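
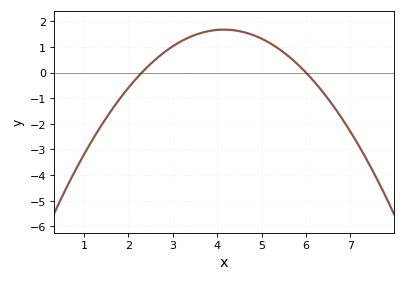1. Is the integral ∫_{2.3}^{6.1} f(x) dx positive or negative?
positive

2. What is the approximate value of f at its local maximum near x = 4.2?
1.68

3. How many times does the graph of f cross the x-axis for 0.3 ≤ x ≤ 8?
2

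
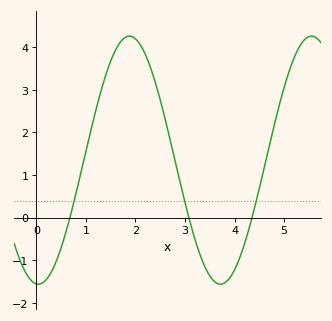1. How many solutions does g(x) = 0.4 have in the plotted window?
3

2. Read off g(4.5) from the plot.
0.687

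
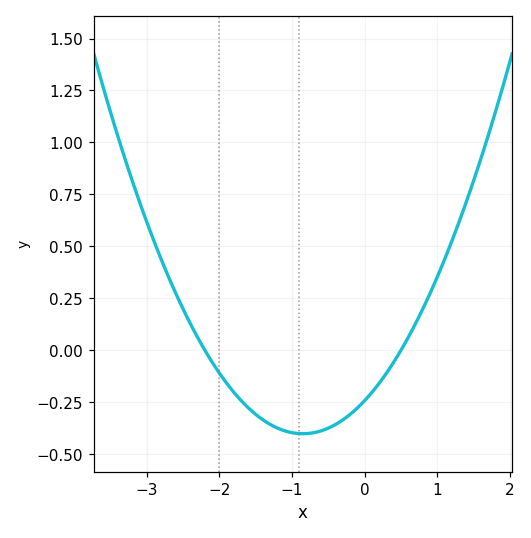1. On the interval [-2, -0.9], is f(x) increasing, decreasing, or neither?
decreasing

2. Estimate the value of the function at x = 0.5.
0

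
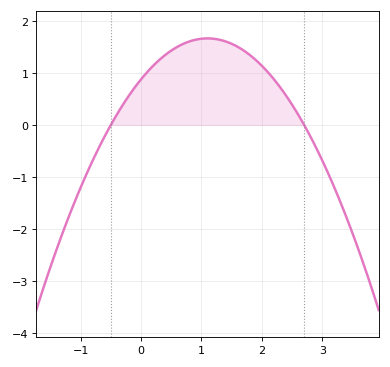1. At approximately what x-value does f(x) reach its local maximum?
1.1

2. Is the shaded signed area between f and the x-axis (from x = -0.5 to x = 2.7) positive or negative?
positive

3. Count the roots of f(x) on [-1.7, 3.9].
2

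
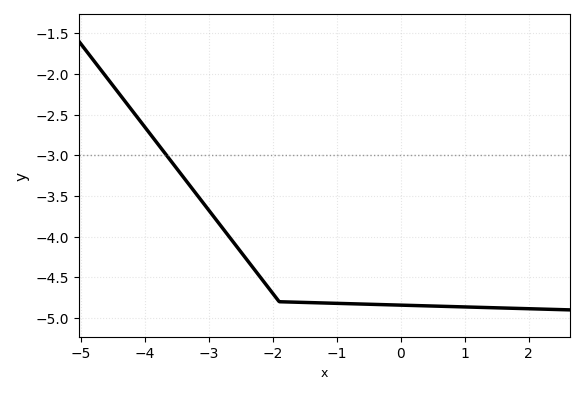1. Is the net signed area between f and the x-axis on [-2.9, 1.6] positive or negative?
negative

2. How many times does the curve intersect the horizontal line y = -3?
1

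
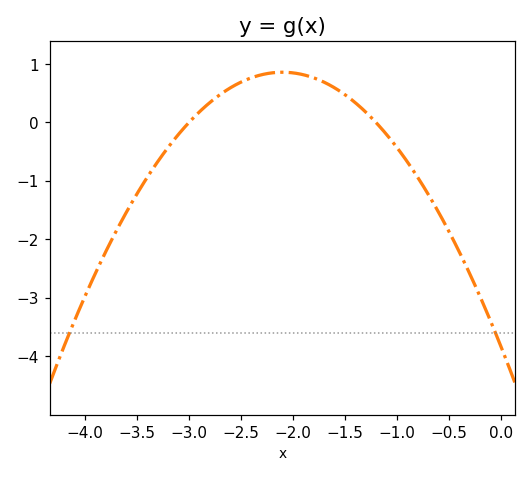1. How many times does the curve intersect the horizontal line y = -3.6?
2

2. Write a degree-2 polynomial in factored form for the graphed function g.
y = -1.06(x + 3)(x + 1.2)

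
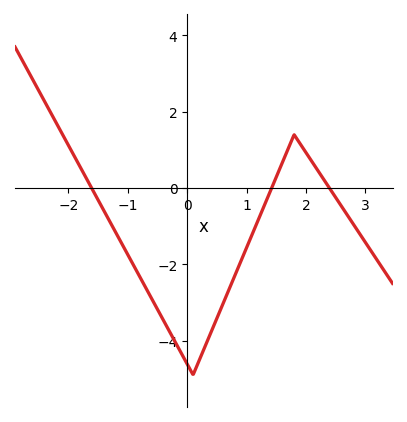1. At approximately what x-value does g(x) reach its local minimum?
0.1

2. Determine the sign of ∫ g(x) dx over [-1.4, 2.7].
negative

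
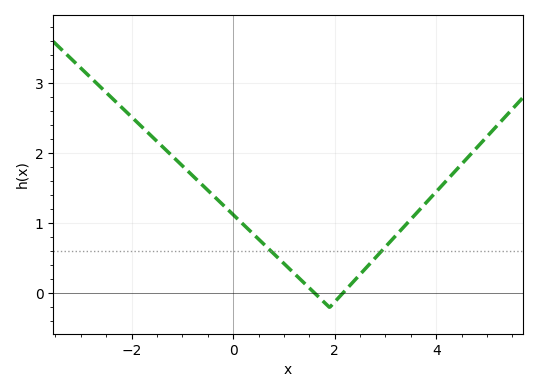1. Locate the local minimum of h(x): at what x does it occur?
1.9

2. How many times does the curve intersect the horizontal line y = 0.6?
2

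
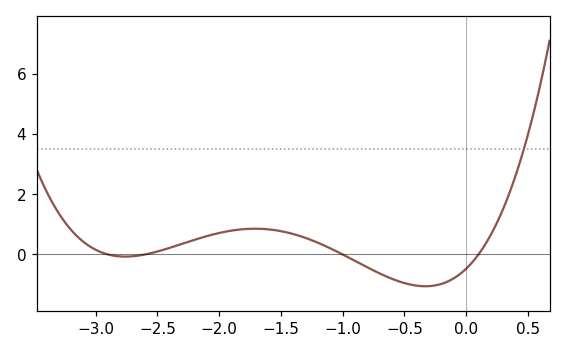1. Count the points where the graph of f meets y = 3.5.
1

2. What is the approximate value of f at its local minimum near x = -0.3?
-1.06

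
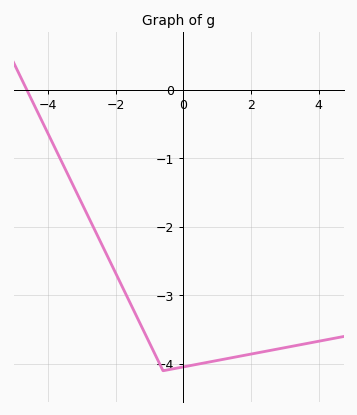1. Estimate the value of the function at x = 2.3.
-3.83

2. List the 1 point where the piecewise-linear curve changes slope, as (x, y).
(-0.6, -4.1)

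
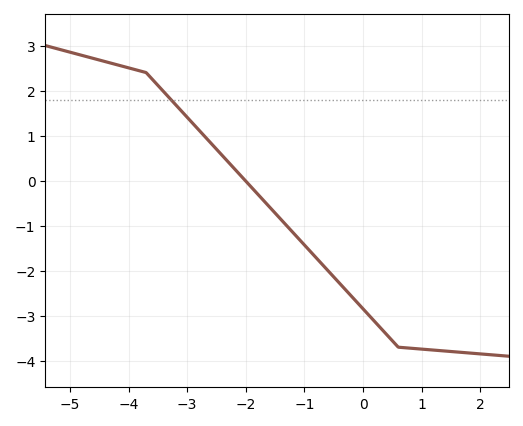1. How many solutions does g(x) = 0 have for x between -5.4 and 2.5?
1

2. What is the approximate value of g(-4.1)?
2.5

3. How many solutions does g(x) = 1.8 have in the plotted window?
1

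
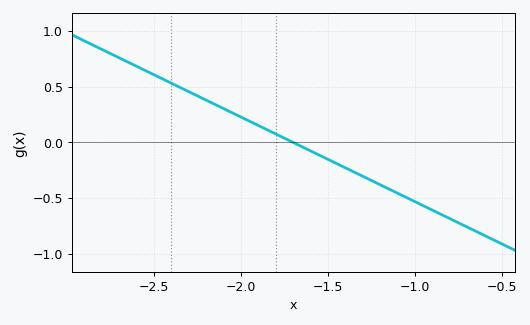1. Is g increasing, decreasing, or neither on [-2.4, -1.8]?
decreasing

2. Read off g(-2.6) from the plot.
0.684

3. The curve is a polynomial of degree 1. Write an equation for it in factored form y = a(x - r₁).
y = -0.76(x + 1.7)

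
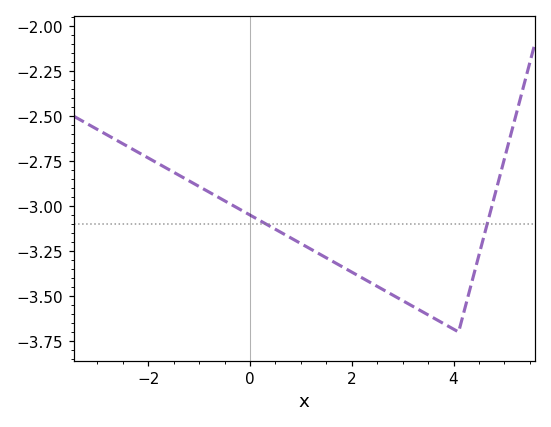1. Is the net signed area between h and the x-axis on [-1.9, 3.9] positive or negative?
negative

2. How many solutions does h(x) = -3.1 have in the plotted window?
2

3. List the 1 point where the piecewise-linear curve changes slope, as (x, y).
(4.1, -3.7)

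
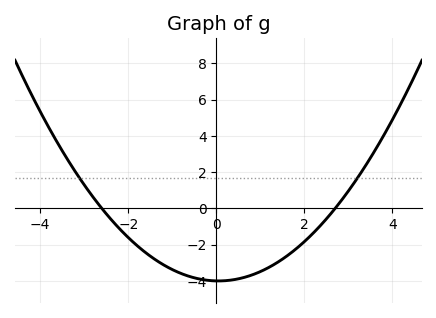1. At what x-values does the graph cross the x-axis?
-2.6, 2.8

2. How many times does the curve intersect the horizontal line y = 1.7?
2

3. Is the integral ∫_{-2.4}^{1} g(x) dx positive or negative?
negative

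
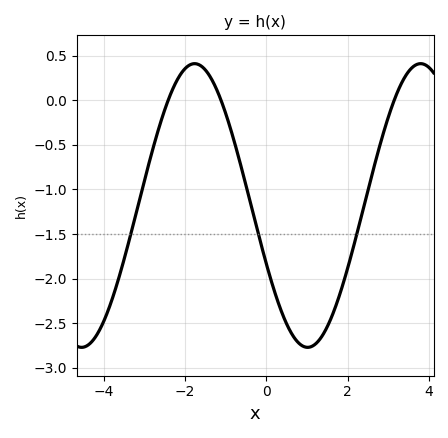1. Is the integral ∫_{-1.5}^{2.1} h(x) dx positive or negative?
negative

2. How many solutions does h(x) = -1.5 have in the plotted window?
3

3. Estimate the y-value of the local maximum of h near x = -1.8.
0.41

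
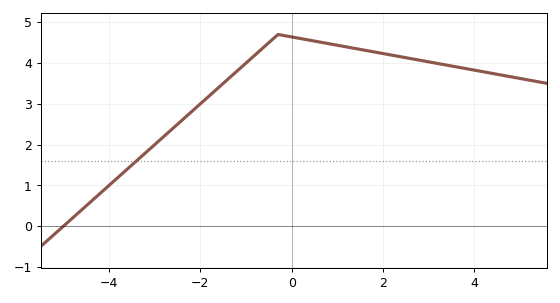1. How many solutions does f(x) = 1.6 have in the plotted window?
1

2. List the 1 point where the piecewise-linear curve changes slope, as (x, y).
(-0.3, 4.7)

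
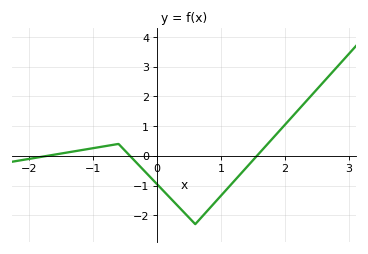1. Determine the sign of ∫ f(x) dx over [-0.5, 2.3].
negative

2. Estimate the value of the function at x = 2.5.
2.23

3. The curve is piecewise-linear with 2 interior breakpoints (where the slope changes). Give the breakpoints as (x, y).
(-0.6, 0.4); (0.6, -2.3)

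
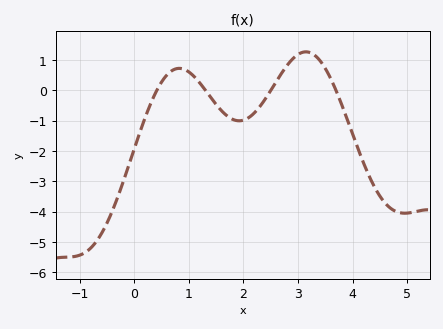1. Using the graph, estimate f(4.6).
-3.73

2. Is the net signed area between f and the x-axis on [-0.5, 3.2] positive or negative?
negative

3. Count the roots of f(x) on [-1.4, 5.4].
4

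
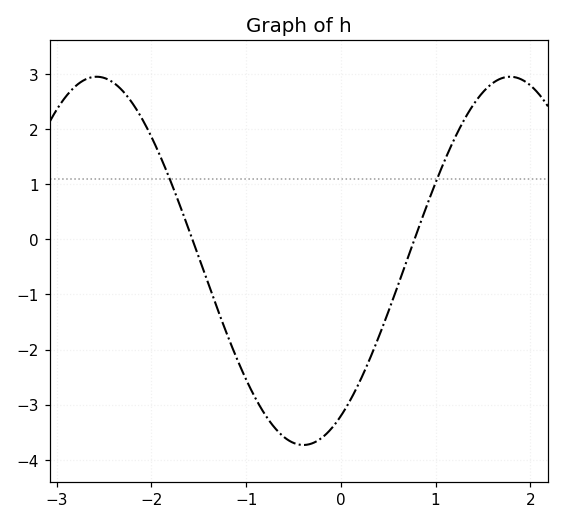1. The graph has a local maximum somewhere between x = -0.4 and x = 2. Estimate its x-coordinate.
1.79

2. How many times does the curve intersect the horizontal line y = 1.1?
2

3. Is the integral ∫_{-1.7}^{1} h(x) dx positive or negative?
negative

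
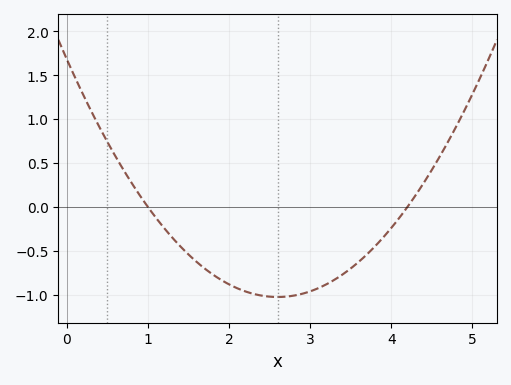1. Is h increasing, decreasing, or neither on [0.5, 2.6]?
decreasing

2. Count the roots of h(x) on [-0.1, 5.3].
2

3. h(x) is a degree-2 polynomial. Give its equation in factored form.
y = 0.4(x - 1)(x - 4.2)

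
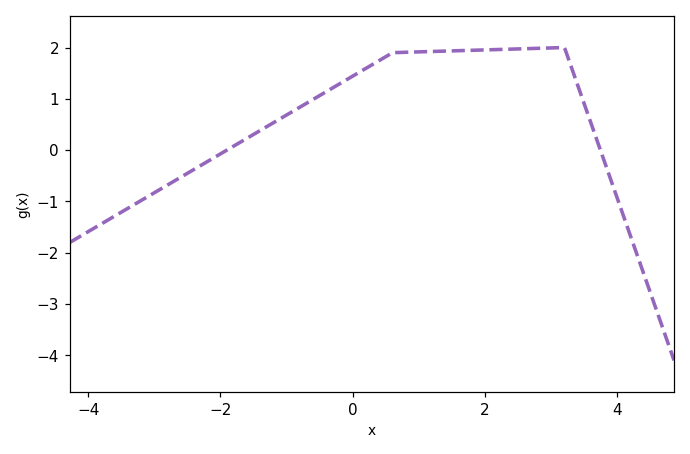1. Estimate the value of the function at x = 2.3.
1.97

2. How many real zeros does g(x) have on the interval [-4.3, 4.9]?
2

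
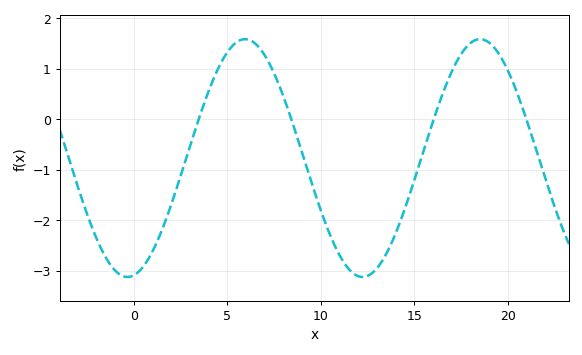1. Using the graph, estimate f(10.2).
-2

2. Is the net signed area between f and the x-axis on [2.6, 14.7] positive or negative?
negative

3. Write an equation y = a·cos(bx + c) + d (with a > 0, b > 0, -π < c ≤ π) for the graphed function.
y = 2.35cos(0.5x - 3) - 0.77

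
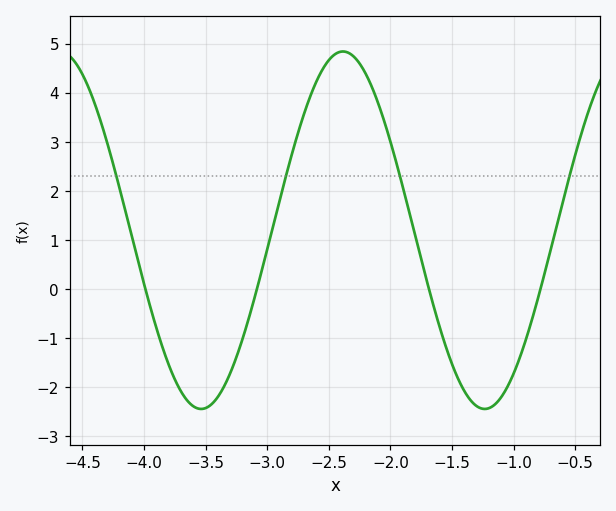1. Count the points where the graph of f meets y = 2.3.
4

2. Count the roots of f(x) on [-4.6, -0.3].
4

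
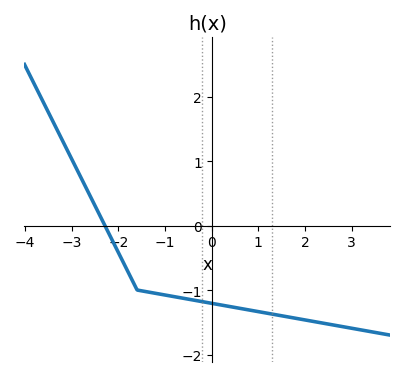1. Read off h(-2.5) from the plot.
0.3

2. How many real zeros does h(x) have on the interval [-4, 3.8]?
1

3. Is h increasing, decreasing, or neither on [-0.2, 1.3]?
decreasing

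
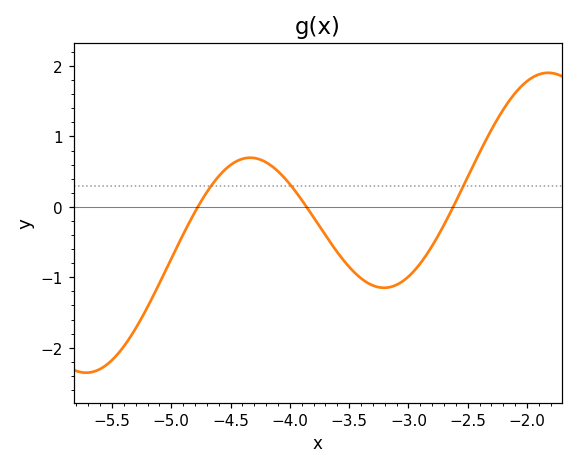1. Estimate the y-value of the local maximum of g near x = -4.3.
0.7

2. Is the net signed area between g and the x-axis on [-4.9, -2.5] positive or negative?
negative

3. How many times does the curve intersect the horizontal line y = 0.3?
3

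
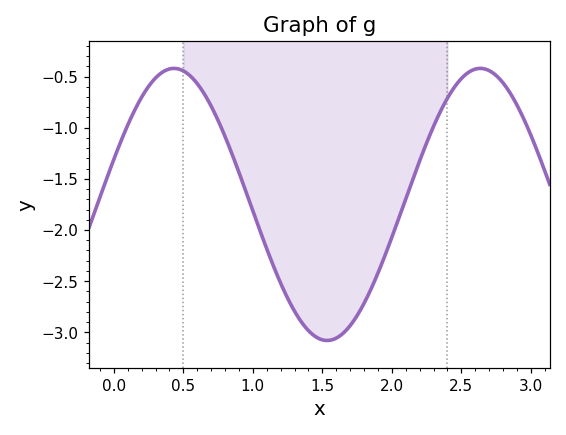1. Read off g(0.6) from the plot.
-0.55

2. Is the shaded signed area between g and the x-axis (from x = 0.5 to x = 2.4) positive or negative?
negative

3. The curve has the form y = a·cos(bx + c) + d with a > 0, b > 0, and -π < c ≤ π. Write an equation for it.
y = 1.33cos(2.9x - 1.2) - 1.75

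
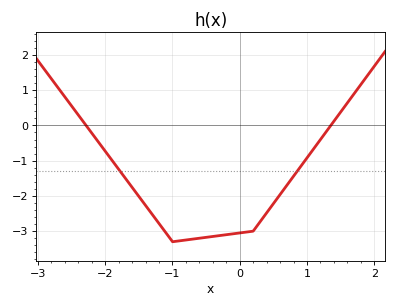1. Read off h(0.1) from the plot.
-3.02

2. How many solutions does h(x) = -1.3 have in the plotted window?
2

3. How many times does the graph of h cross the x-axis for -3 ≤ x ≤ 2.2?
2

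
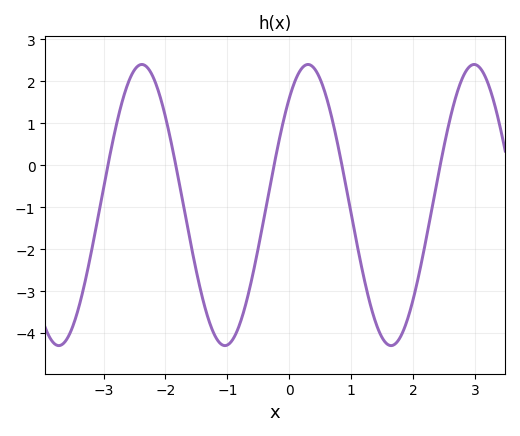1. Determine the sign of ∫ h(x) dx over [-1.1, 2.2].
negative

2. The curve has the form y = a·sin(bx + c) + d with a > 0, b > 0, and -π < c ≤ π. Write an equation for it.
y = 3.35sin(2.34x + 0.86) - 0.95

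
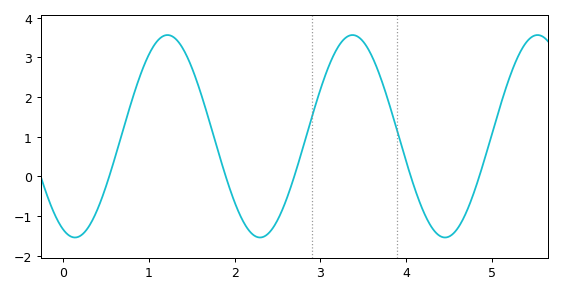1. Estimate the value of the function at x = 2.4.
-1.4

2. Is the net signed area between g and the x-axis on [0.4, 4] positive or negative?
positive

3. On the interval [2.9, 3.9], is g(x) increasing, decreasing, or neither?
neither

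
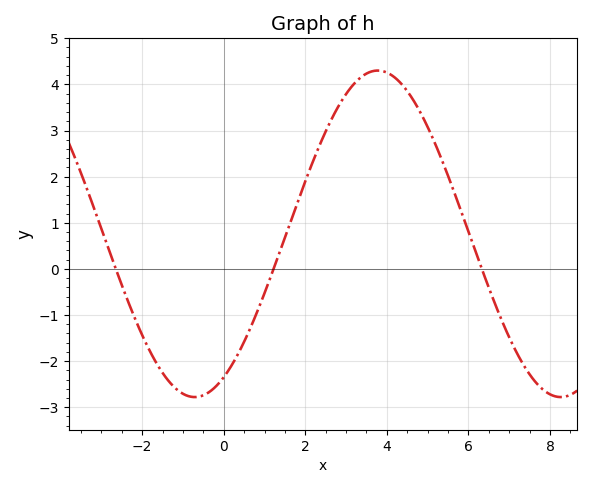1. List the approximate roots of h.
-2.6, 1.2, 6.4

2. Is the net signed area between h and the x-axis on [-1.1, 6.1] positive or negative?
positive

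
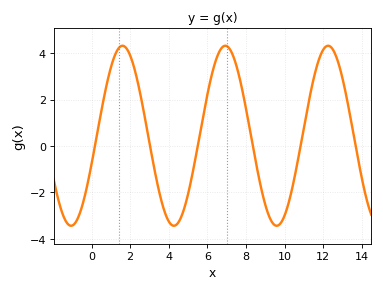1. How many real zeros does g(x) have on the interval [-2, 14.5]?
6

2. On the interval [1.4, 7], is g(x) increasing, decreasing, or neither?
neither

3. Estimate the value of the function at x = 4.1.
-3.37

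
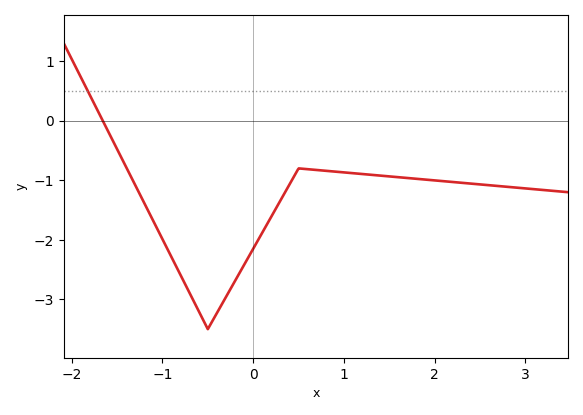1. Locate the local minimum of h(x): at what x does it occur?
-0.5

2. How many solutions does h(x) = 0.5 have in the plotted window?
1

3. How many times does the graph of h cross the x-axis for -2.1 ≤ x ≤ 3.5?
1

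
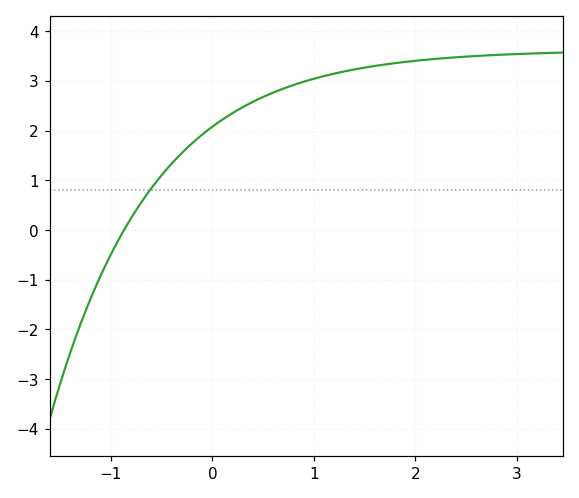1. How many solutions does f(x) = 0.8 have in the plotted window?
1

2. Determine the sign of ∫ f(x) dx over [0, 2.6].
positive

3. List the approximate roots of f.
-0.872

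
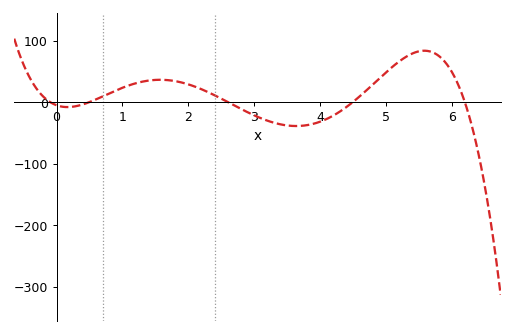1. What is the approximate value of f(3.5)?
-38.1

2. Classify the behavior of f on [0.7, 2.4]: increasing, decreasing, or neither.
neither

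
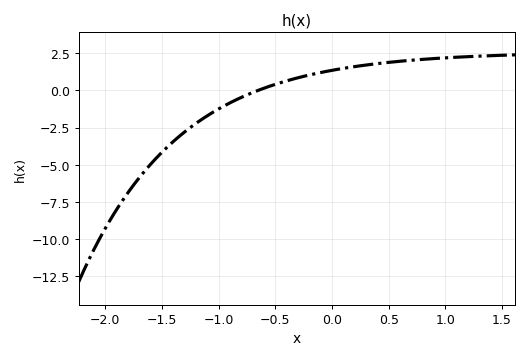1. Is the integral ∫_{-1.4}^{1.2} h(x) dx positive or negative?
positive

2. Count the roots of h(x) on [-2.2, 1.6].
1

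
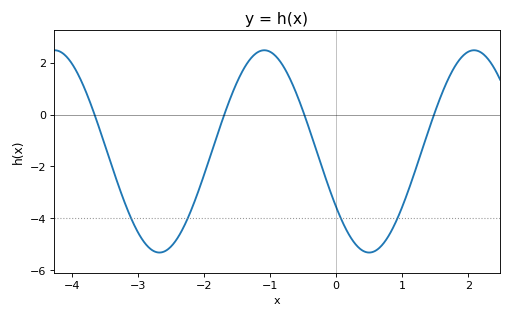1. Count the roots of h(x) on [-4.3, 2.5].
4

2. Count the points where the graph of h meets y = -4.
4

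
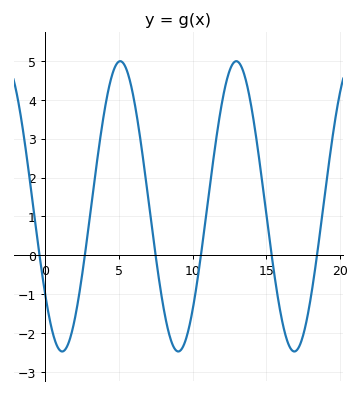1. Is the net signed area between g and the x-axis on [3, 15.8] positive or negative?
positive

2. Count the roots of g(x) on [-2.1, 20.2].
6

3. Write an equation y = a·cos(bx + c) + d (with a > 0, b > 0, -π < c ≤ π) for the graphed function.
y = 3.73cos(0.8x + 2.2) + 1.26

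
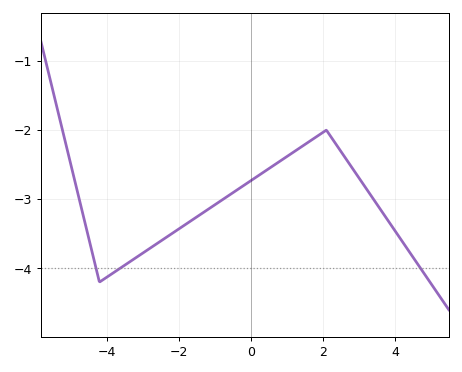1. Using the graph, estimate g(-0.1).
-2.8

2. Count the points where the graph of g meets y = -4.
3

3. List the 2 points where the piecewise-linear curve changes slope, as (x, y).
(-4.2, -4.2); (2.1, -2)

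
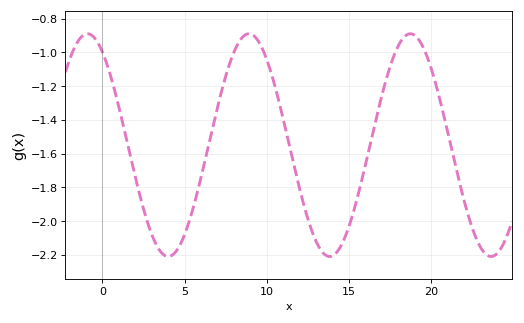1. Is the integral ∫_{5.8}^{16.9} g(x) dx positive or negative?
negative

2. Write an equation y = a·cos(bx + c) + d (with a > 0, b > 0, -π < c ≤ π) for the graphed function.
y = 0.66cos(0.64x + 0.58) - 1.55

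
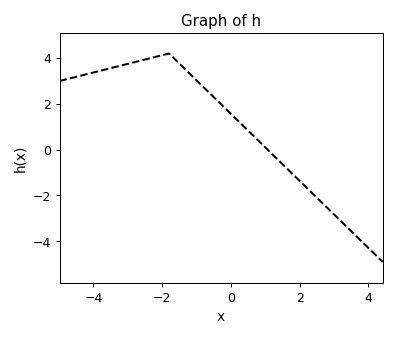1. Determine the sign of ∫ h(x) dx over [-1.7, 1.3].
positive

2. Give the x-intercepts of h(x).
1.07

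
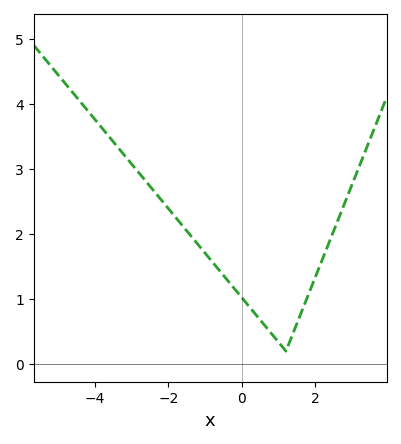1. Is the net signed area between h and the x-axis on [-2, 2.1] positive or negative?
positive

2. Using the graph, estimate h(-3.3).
3.28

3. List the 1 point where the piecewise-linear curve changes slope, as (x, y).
(1.2, 0.2)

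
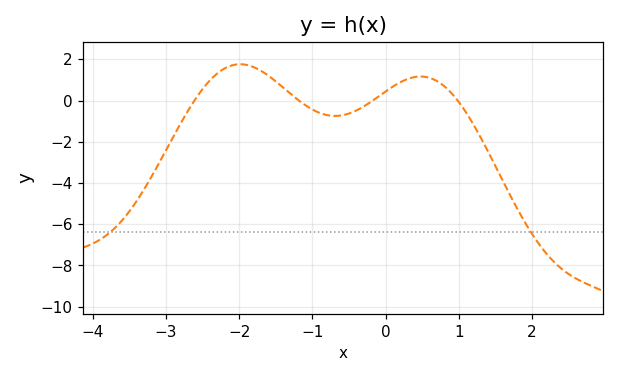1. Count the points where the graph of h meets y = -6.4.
2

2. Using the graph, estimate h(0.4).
1.2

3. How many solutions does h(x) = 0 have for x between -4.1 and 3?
4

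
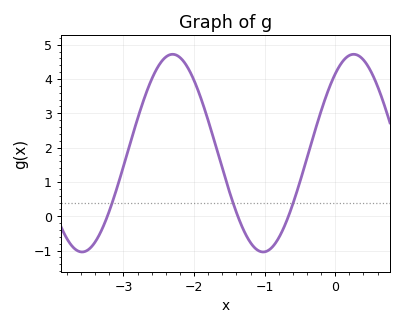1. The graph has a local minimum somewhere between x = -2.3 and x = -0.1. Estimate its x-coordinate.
-1.02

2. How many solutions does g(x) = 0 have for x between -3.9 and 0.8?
3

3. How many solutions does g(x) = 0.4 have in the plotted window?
3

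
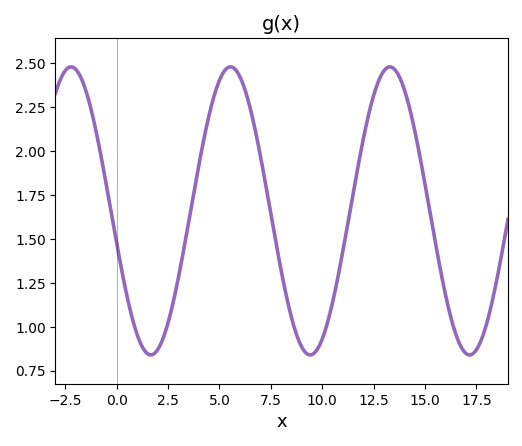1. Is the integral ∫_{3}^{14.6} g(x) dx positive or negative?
positive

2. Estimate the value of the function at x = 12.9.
2.44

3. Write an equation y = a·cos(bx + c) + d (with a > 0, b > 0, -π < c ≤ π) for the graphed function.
y = 0.82cos(0.81x + 1.8) + 1.66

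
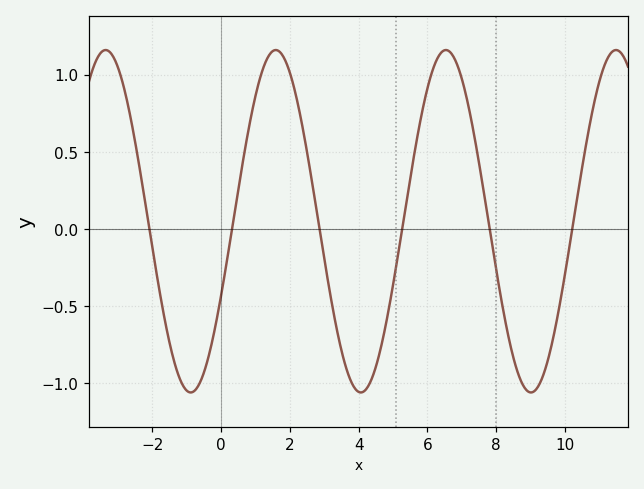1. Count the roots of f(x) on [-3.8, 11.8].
6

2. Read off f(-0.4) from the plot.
-0.858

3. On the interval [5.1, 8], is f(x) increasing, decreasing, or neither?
neither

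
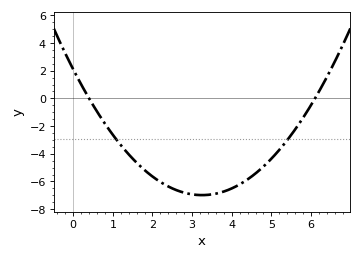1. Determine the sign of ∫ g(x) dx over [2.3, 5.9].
negative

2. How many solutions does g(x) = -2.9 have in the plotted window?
2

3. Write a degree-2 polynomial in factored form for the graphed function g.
y = 0.86(x - 0.4)(x - 6.1)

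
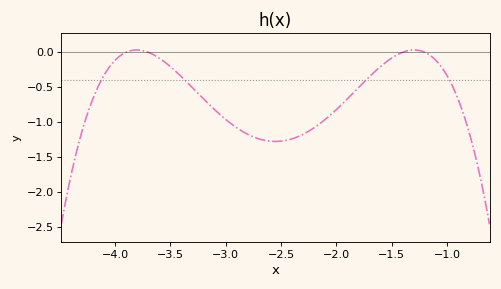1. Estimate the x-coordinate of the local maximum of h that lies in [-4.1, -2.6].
-3.8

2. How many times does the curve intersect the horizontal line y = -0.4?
4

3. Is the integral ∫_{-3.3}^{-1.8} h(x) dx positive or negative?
negative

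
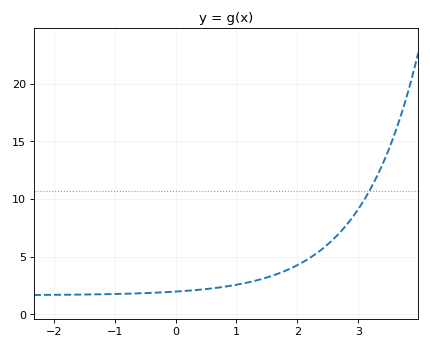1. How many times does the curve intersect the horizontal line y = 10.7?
1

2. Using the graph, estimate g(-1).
2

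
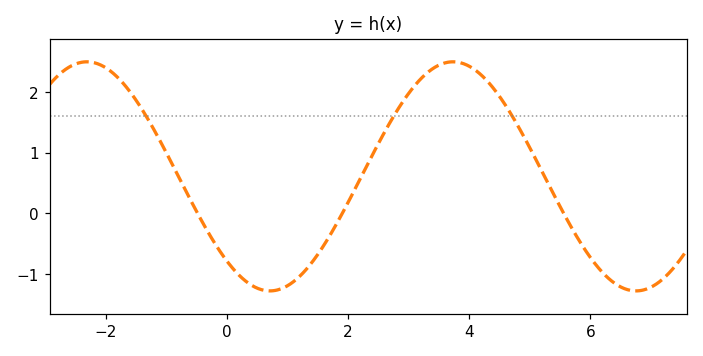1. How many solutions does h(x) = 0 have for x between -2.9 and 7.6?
3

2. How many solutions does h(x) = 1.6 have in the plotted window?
3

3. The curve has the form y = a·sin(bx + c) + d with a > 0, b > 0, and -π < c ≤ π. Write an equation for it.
y = 1.89sin(1x - 2.3) + 0.61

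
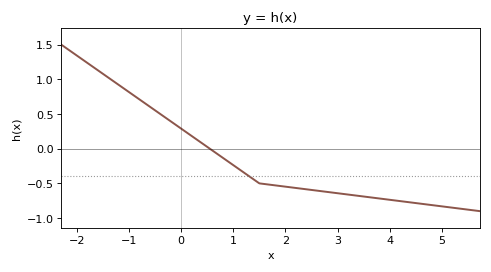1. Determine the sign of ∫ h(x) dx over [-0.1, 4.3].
negative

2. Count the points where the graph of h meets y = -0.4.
1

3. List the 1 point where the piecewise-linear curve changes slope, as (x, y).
(1.5, -0.5)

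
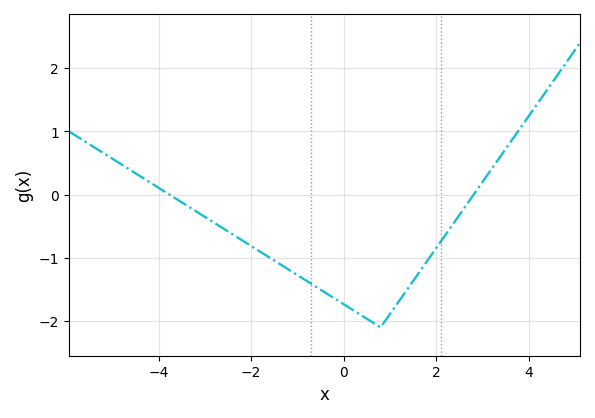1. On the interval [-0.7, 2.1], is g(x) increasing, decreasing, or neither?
neither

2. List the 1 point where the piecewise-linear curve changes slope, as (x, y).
(0.8, -2.1)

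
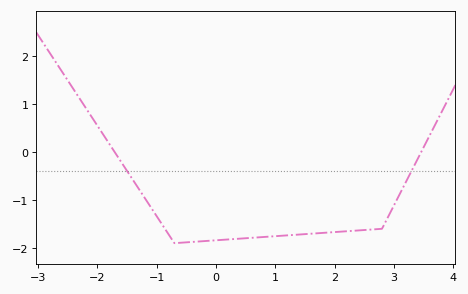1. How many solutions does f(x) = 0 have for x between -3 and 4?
2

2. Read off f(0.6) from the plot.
-1.8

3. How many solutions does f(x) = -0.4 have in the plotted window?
2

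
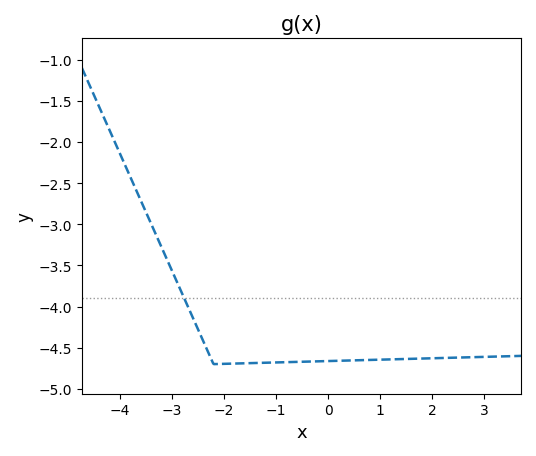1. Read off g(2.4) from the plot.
-4.62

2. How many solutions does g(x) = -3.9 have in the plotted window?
1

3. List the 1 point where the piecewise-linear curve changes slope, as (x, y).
(-2.2, -4.7)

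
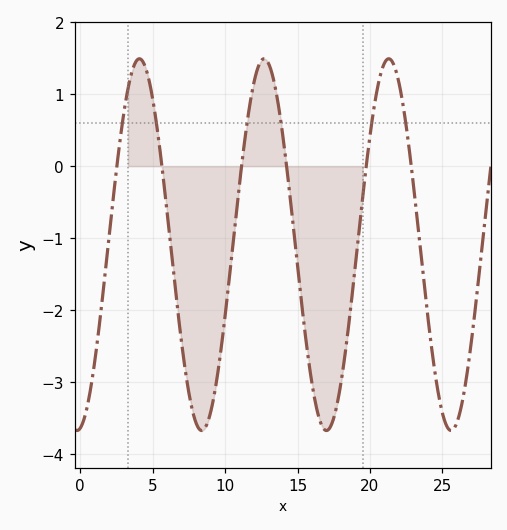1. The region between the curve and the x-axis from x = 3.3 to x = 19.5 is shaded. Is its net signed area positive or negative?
negative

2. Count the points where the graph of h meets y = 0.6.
6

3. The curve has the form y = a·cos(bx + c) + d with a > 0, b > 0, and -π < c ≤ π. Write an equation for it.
y = 2.58cos(0.73x - 3) - 1.09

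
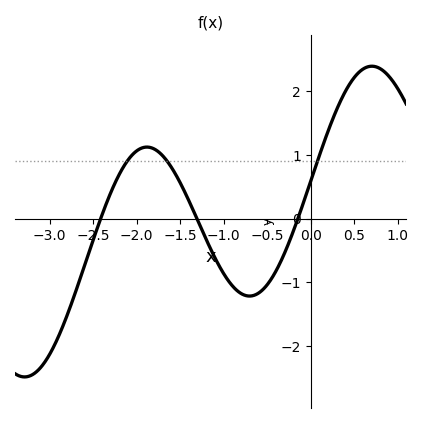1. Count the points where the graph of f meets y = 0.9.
3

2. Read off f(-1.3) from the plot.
0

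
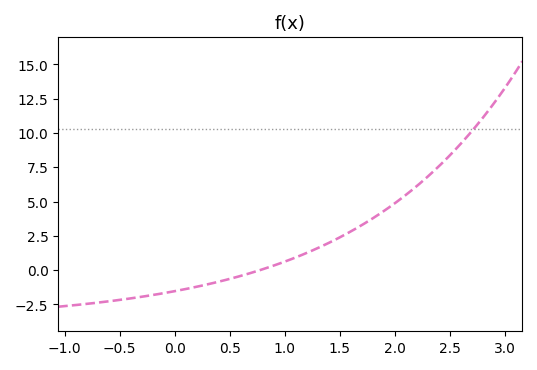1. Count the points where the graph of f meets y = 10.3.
1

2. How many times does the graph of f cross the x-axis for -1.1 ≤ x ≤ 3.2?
1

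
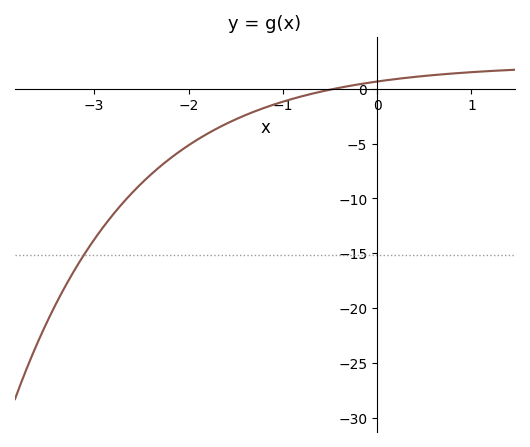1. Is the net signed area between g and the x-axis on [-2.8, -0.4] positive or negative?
negative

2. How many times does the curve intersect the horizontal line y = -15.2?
1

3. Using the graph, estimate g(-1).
-1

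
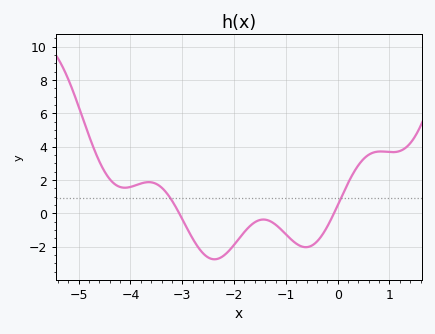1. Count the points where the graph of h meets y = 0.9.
2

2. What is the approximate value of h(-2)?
-1.89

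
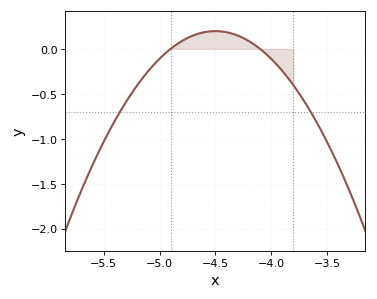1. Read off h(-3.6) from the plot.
-0.8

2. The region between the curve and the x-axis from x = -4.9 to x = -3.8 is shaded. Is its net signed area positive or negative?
positive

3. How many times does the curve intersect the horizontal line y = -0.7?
2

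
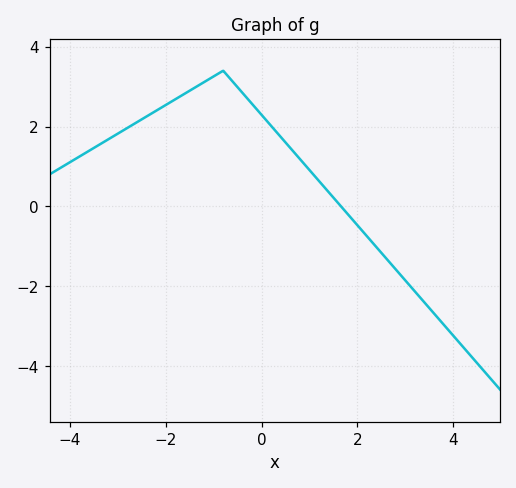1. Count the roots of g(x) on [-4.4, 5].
1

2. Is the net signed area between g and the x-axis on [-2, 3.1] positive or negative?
positive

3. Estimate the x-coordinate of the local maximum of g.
-0.802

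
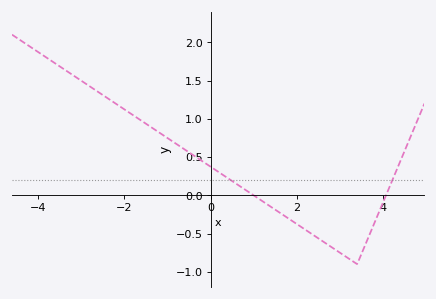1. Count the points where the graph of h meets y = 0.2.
2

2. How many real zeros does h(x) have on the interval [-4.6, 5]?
2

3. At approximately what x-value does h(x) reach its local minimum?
3.4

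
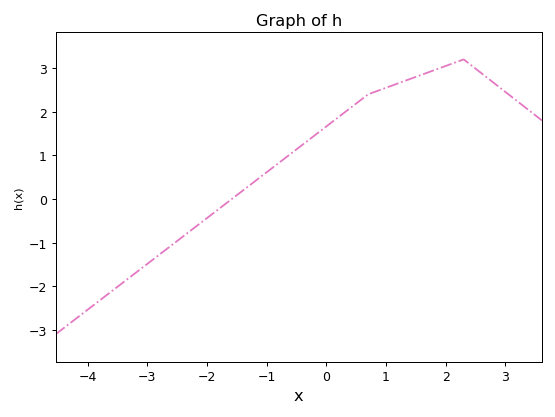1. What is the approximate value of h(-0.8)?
0.825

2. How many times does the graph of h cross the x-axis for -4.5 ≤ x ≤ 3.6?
1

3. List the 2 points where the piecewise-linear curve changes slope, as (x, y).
(0.7, 2.4); (2.3, 3.2)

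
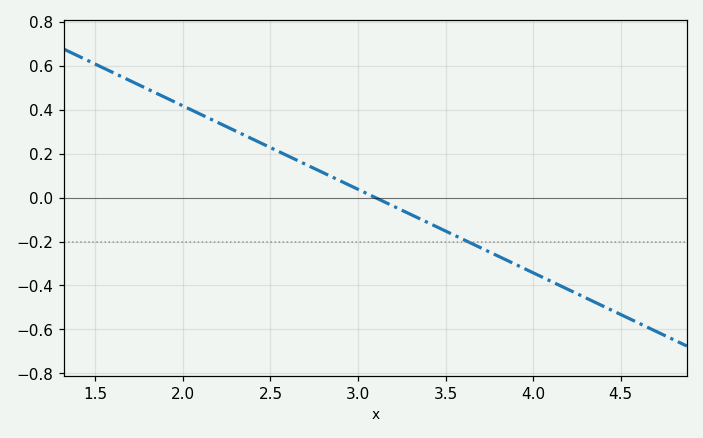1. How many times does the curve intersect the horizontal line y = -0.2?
1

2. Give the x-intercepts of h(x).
3.1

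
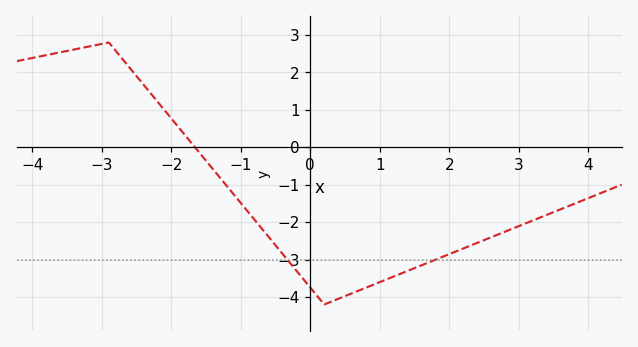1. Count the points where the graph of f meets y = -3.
2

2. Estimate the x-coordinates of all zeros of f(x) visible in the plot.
-1.66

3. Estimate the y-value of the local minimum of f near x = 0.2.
-4.2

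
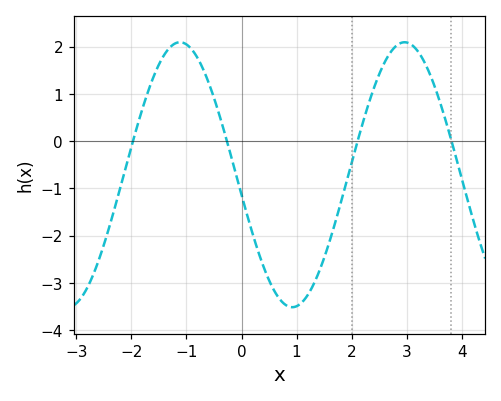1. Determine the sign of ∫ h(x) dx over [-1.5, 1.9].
negative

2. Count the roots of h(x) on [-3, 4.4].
4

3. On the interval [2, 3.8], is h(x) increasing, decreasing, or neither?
neither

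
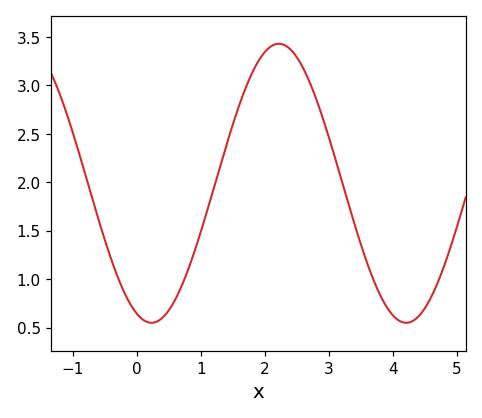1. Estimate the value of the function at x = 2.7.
3.03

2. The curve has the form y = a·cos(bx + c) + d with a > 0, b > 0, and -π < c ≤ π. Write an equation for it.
y = 1.44cos(1.58x + 2.78) + 1.99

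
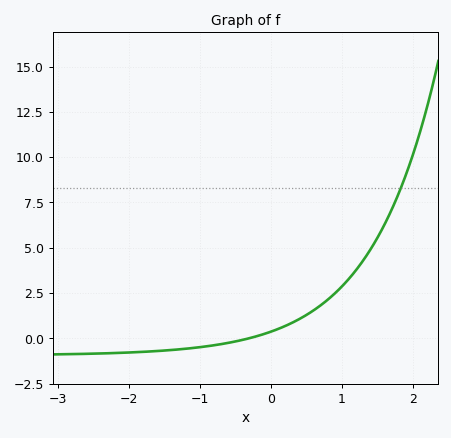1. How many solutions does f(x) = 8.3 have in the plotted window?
1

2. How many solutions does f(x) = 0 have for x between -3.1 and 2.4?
1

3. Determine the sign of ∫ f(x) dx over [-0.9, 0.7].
positive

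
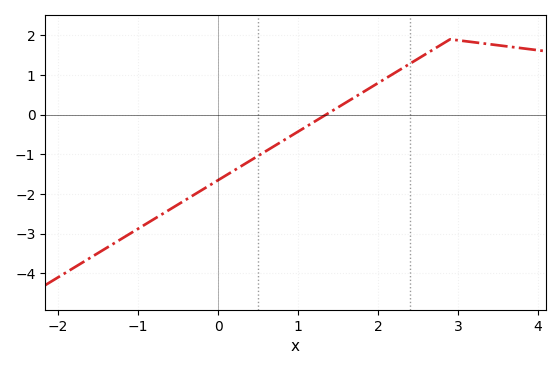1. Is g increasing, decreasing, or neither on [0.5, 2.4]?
increasing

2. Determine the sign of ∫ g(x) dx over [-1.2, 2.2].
negative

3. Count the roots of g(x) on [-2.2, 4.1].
1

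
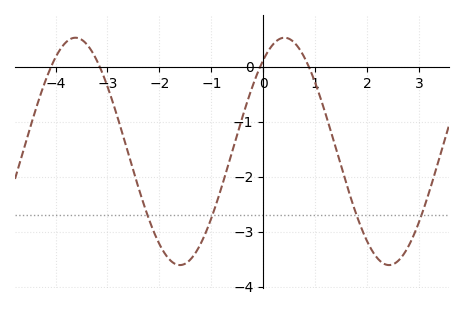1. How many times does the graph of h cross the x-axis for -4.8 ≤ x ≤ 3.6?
4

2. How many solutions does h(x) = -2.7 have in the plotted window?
4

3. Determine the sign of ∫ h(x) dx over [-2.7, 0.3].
negative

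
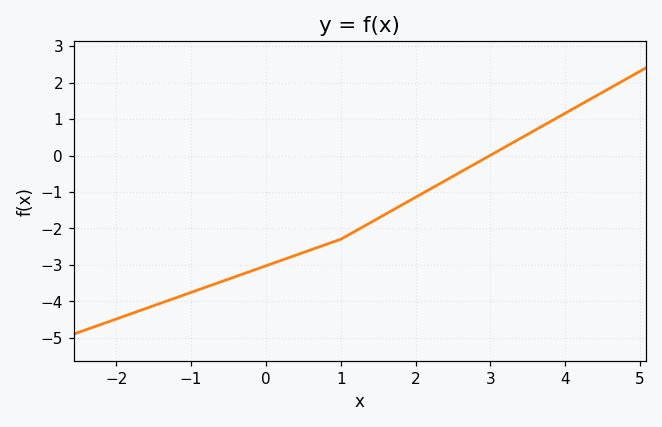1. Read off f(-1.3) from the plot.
-3.98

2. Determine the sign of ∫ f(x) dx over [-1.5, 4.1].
negative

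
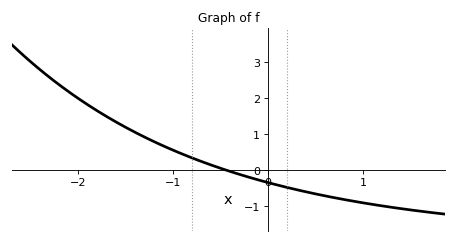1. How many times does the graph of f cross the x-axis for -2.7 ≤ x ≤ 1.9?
1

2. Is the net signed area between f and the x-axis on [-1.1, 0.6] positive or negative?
negative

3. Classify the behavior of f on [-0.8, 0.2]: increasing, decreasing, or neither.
decreasing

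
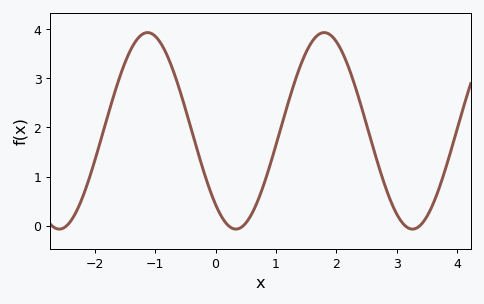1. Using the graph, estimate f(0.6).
0.244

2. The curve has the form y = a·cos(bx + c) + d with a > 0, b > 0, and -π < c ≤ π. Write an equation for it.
y = 2cos(2.15x + 2.42) + 1.93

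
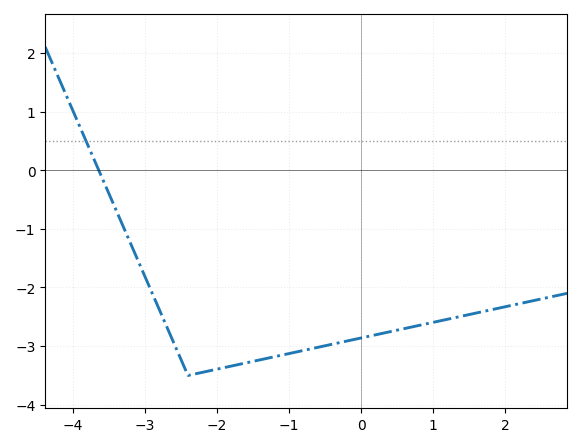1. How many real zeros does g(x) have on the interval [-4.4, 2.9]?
1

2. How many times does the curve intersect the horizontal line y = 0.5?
1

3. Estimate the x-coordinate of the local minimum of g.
-2.4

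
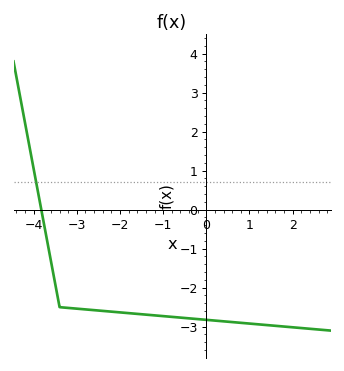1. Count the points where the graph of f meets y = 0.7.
1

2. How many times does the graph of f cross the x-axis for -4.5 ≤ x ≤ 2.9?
1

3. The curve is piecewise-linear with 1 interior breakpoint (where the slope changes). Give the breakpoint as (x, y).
(-3.4, -2.5)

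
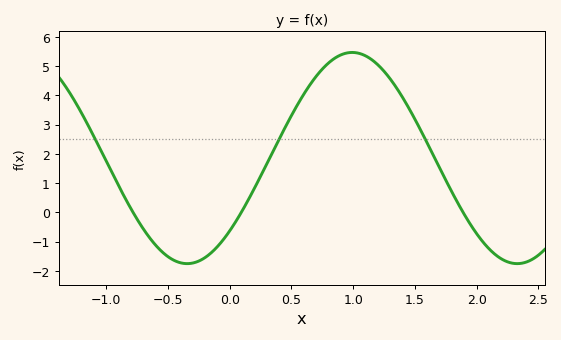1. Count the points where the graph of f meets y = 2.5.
3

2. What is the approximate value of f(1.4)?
3.93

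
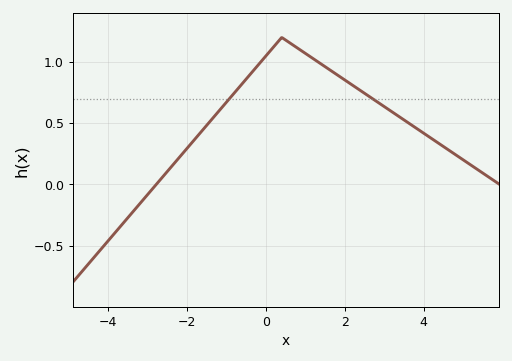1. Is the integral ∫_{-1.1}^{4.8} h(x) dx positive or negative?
positive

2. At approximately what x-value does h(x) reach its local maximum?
0.4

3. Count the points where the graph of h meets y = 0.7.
2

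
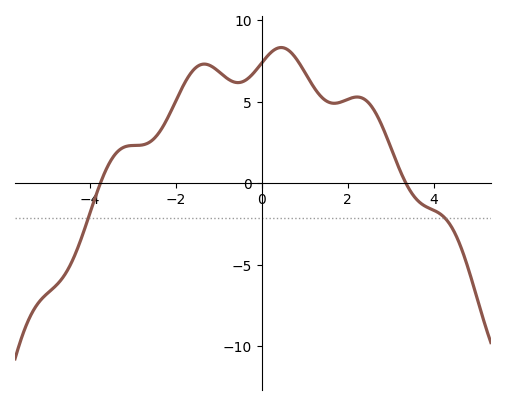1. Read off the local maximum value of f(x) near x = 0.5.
8.32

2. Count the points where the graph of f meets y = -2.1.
2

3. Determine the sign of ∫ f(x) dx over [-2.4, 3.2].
positive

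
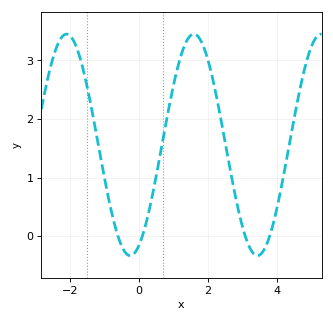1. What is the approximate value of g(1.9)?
3.2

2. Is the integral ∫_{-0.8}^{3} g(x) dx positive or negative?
positive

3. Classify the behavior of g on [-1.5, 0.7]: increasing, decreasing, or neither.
neither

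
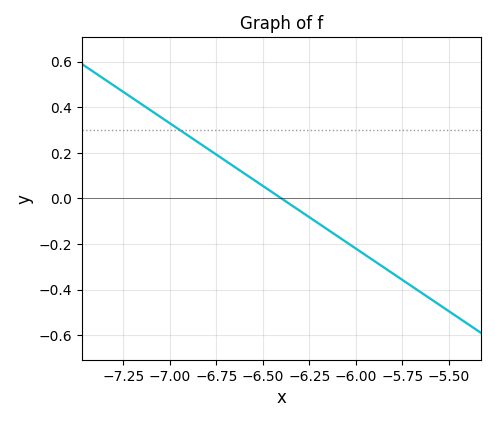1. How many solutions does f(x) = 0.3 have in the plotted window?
1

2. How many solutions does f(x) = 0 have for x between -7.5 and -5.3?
1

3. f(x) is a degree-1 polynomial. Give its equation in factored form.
y = -0.55(x + 6.4)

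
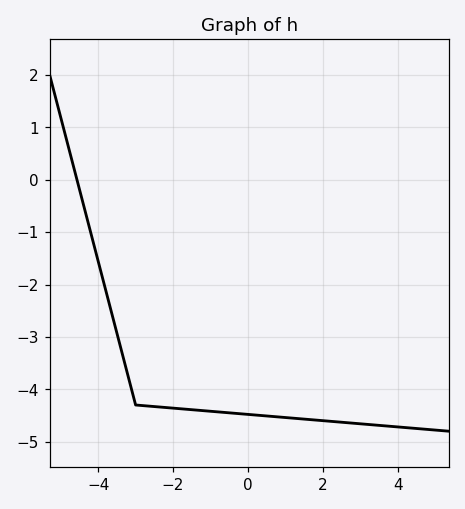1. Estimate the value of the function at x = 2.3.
-4.62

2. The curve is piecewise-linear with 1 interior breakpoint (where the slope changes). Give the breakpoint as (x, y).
(-3, -4.3)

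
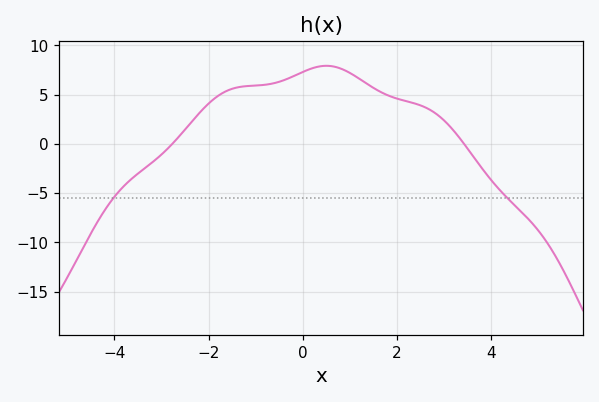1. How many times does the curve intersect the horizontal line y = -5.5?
2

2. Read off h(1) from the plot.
7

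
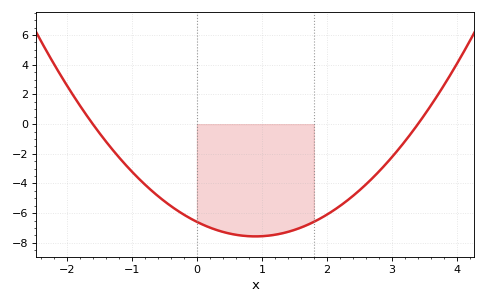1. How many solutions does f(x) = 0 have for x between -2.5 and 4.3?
2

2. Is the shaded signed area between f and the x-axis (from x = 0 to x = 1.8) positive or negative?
negative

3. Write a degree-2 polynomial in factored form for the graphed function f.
y = 1.21(x + 1.6)(x - 3.4)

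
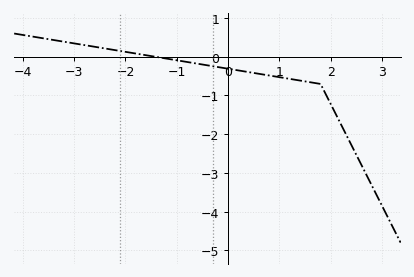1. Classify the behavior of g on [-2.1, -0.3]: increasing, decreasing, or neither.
decreasing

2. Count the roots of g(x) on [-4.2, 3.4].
1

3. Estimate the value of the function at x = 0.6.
-0.4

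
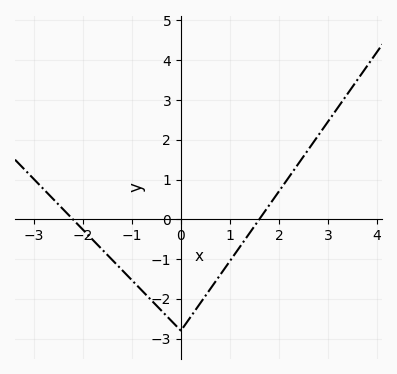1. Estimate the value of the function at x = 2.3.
1.2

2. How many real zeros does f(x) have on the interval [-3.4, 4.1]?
2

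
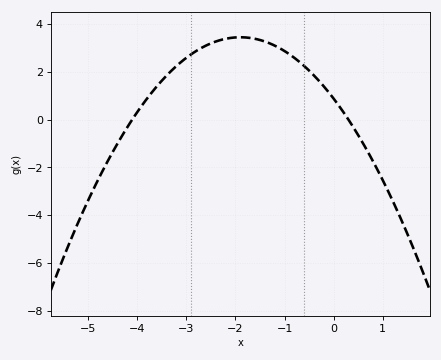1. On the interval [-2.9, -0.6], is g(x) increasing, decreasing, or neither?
neither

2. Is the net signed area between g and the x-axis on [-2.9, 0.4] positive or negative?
positive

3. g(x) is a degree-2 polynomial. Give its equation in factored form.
y = -0.71(x + 4.1)(x - 0.3)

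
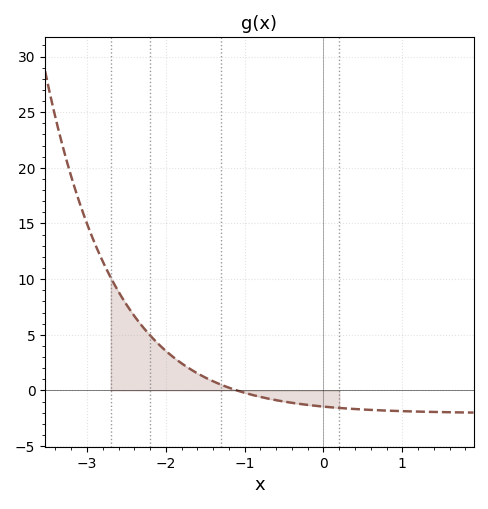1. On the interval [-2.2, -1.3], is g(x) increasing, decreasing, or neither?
decreasing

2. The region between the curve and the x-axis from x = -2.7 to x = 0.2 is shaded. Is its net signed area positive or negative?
positive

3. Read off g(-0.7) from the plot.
-0.733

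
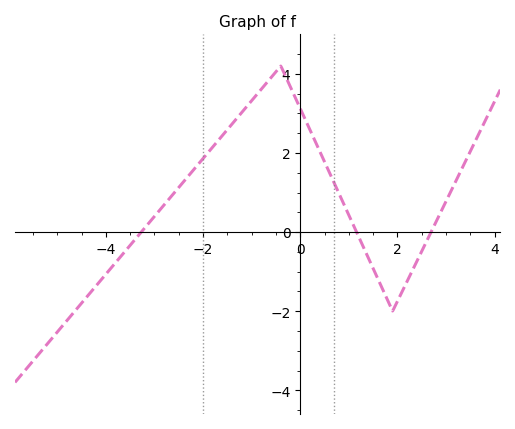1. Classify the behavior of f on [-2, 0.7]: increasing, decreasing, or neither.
neither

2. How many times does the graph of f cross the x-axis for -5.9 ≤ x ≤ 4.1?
3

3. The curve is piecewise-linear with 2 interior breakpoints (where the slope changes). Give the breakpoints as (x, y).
(-0.4, 4.2); (1.9, -2)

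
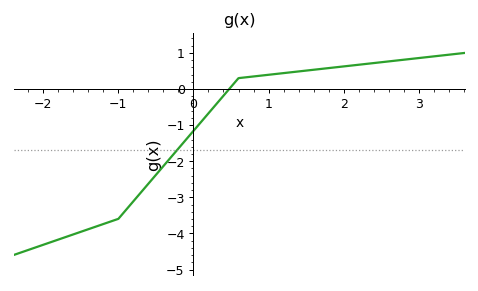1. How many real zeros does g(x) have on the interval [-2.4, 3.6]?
1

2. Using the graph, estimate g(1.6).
0.532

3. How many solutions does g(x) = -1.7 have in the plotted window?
1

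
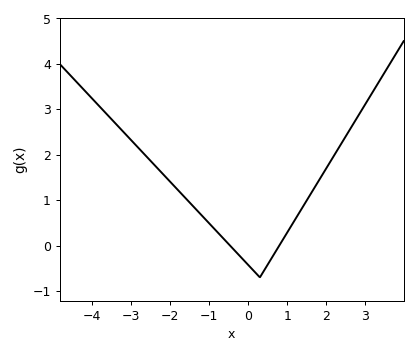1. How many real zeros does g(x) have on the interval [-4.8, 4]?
2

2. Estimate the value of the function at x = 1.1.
0.432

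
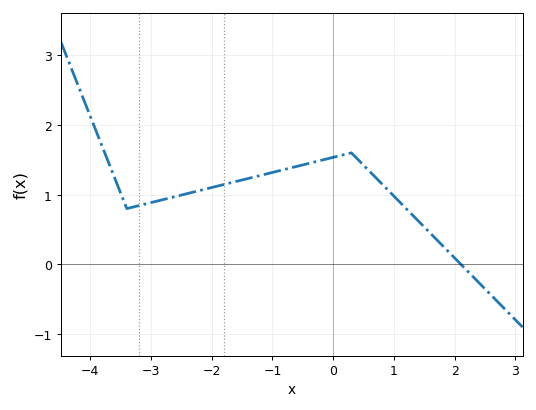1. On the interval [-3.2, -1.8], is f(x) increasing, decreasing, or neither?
increasing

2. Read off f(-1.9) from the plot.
1.1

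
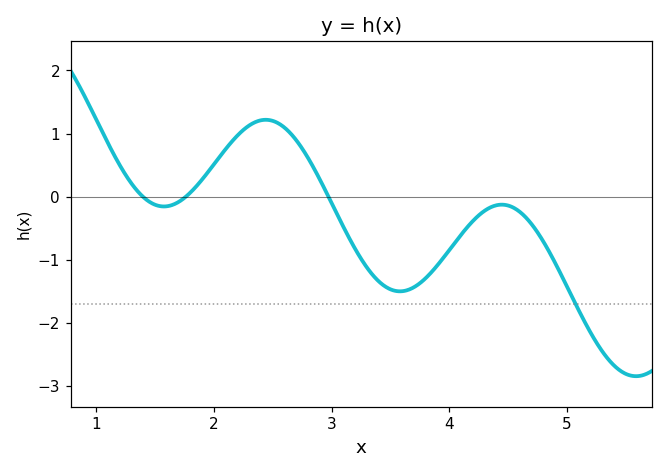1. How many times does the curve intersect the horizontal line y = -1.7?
1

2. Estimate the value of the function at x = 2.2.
1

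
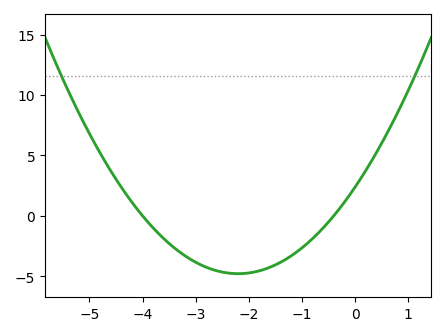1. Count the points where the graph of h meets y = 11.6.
2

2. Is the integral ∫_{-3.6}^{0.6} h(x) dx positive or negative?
negative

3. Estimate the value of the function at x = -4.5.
3.03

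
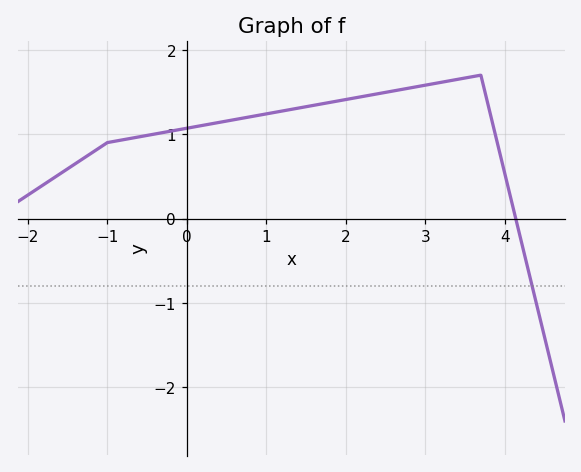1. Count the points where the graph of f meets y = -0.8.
1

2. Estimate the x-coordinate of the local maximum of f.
3.7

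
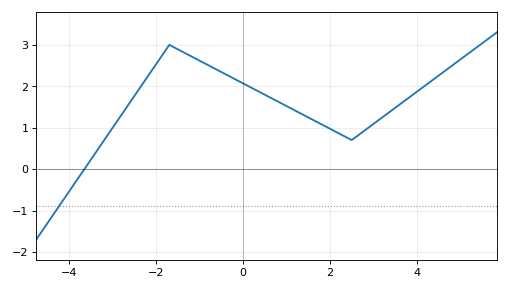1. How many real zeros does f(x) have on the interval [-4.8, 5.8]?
1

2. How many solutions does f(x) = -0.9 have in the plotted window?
1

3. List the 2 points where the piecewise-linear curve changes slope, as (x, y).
(-1.7, 3); (2.5, 0.7)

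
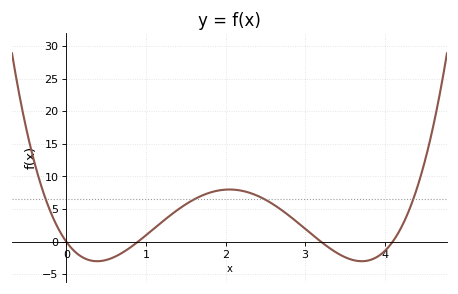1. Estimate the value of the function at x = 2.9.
3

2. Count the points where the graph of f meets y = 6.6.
4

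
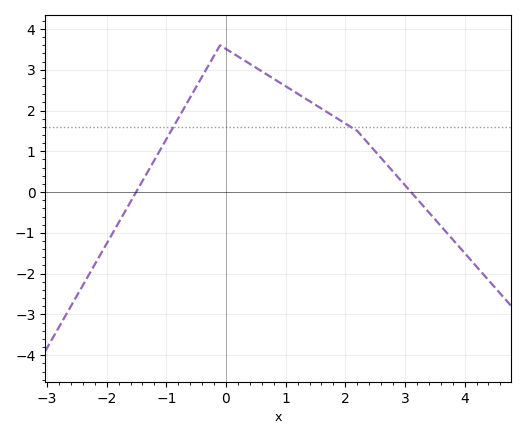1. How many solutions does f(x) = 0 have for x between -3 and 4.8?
2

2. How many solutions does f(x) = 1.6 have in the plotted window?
2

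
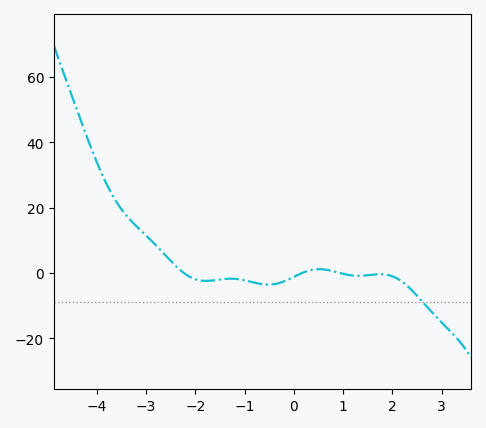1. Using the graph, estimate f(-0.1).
-1.88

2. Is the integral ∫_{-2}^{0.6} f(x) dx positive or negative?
negative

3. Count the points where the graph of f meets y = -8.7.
1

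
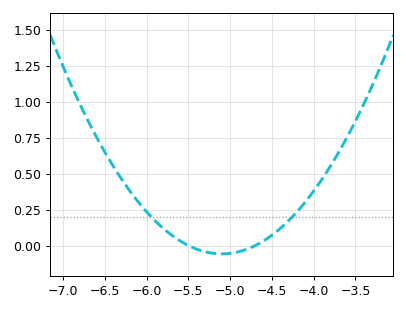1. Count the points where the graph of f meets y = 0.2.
2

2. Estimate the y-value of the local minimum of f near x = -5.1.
-0.06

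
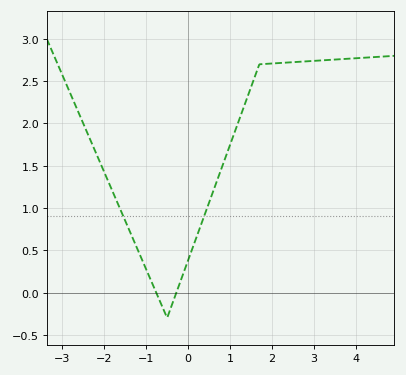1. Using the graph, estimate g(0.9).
1.6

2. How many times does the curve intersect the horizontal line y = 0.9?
2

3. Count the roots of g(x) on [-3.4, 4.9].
2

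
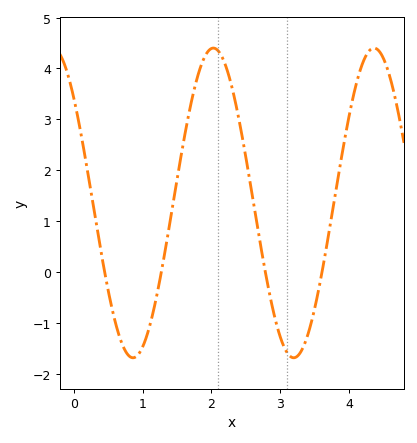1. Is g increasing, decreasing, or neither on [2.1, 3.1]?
decreasing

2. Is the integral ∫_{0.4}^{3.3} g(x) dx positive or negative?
positive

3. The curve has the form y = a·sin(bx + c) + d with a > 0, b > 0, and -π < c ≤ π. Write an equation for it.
y = 3.04sin(2.7x + 2.4) + 1.36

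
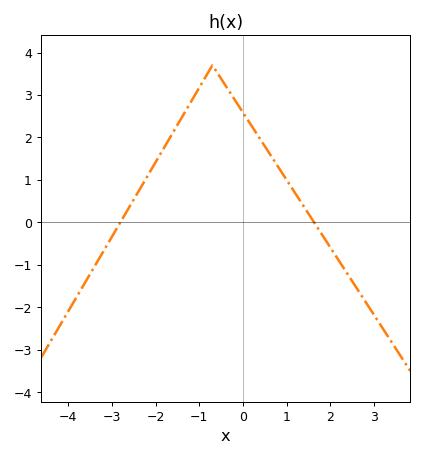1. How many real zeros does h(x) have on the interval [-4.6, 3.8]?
2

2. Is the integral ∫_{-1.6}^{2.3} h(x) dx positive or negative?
positive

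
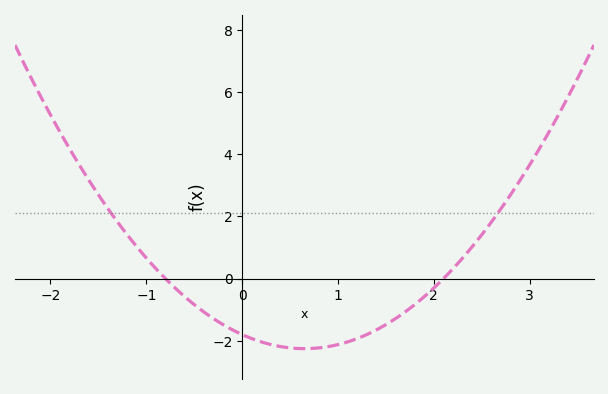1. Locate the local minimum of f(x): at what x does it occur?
0.6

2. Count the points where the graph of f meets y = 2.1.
2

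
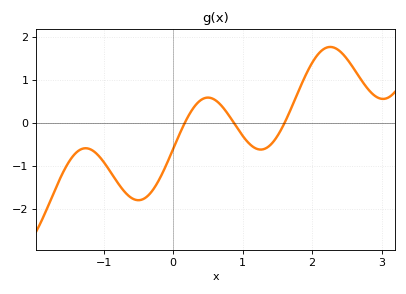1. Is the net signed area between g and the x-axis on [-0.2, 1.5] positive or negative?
negative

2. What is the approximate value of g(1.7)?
0.3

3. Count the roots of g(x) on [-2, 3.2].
3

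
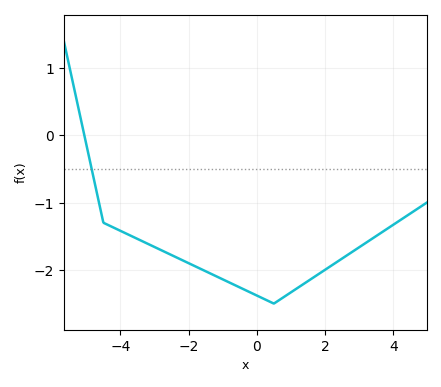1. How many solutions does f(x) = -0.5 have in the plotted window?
1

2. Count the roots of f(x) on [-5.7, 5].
1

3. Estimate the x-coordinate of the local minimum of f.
0.4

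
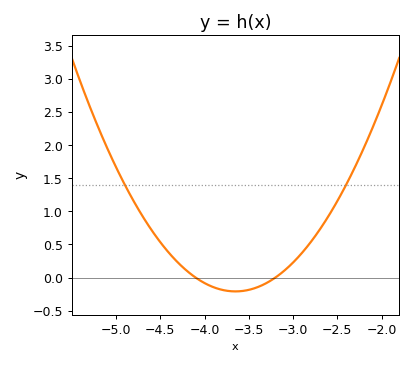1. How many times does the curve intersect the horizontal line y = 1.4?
2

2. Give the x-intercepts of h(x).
-4.1, -3.2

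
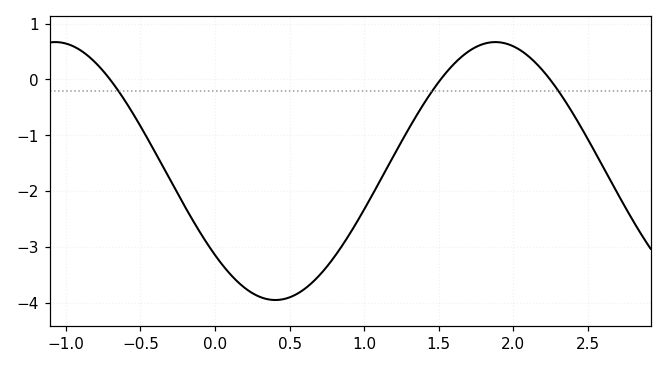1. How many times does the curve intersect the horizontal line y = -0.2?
3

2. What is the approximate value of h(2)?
0.594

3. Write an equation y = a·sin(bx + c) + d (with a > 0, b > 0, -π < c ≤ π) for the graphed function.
y = 2.31sin(2.13x - 2.43) - 1.64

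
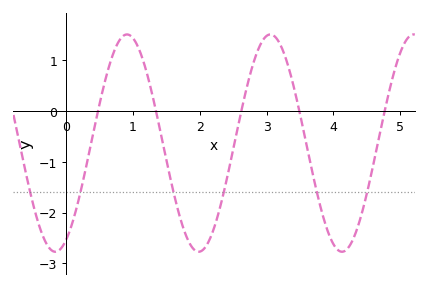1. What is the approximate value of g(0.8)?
1.4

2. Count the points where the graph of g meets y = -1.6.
6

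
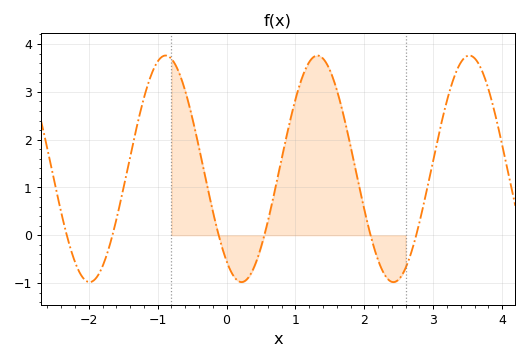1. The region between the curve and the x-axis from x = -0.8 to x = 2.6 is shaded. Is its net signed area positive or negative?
positive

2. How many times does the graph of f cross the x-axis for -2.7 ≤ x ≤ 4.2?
6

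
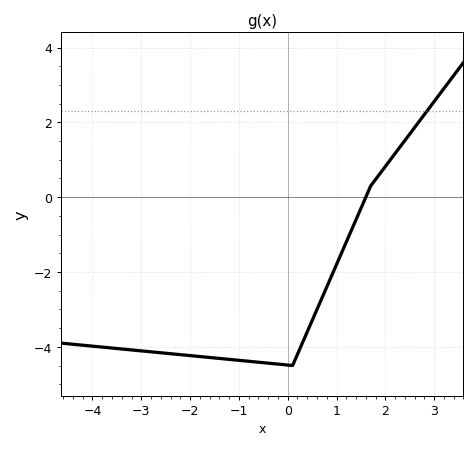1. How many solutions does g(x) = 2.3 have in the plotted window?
1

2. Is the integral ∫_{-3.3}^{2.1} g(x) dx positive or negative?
negative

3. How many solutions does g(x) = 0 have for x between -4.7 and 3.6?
1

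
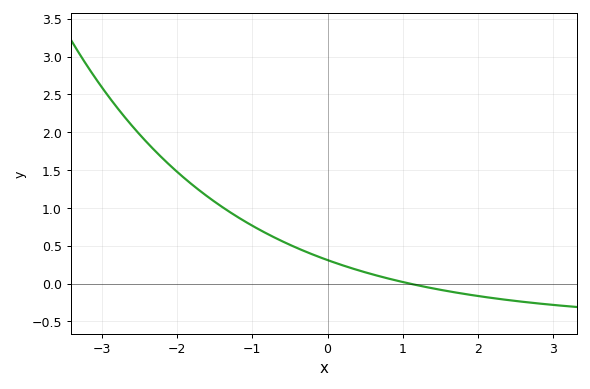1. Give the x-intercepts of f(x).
1.09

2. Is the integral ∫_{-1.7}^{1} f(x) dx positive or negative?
positive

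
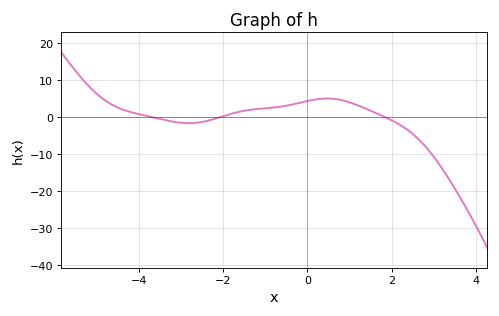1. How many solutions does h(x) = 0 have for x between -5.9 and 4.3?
3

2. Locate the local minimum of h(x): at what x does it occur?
-2.8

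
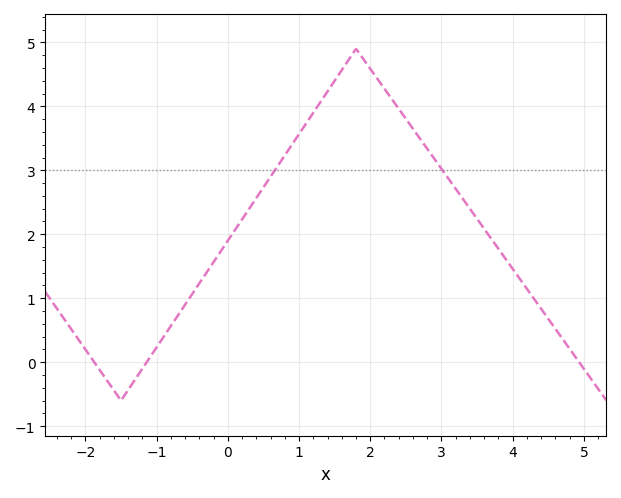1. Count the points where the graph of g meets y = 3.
2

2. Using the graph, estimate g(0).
1.9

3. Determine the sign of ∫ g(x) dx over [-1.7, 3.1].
positive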